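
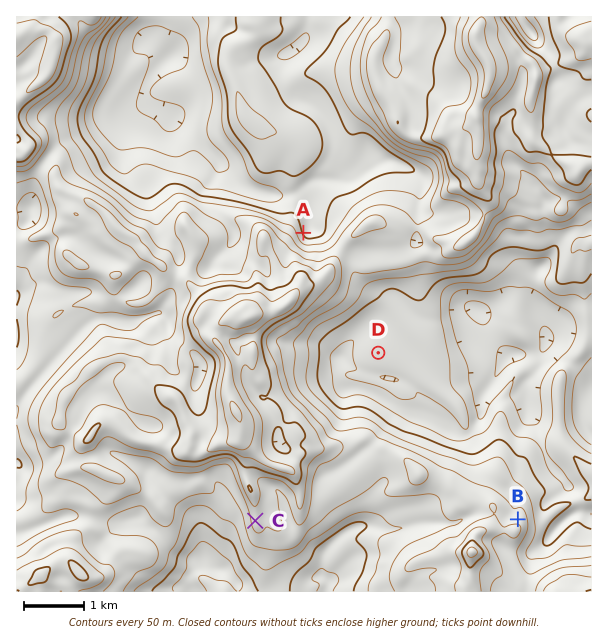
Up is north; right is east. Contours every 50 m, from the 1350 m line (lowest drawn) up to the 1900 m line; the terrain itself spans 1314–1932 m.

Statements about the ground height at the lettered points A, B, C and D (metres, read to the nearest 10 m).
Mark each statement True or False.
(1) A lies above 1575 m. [False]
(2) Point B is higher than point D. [True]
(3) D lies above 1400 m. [True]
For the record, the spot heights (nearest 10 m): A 1490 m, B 1630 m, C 1670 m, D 1470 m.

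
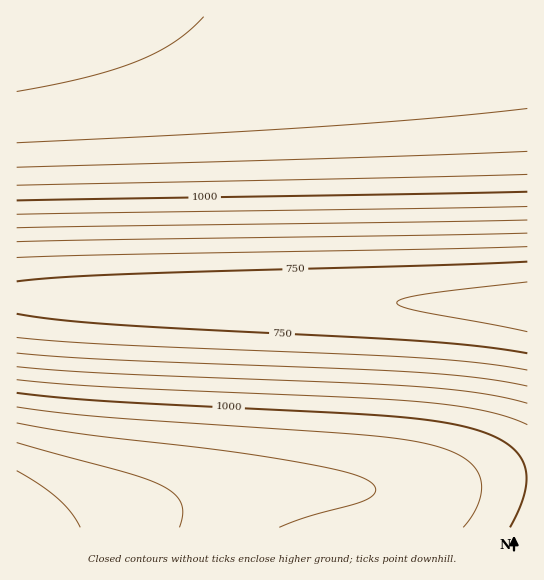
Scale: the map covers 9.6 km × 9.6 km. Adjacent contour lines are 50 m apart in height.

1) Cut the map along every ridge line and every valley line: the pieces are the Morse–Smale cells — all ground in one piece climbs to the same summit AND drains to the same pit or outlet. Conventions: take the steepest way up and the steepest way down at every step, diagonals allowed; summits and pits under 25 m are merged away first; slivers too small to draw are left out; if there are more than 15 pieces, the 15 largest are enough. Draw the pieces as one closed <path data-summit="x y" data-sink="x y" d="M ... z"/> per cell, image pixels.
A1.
<path data-summit="17 17" data-sink="527 306" d="M527 16l-510 0-1 281 86 3 328 3 97 4z"/><path data-summit="17 527" data-sink="527 306" d="M33 297l-17 1 1 230 511-1-1-220-97-4-328-3z"/>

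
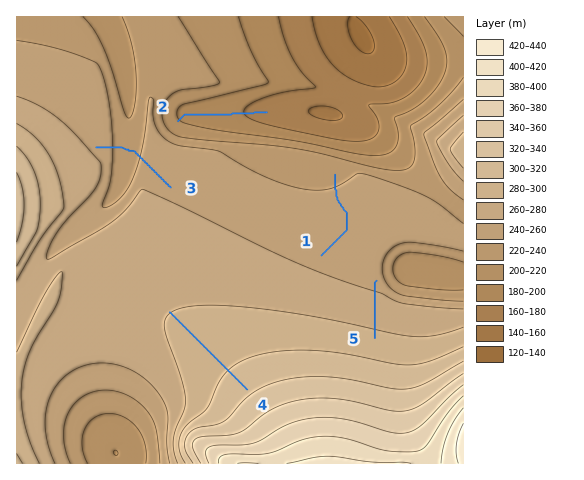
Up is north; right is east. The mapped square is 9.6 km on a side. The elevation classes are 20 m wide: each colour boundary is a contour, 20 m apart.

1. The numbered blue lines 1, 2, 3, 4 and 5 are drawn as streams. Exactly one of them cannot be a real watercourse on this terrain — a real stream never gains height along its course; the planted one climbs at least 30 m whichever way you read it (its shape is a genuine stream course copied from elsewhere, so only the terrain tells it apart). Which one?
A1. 3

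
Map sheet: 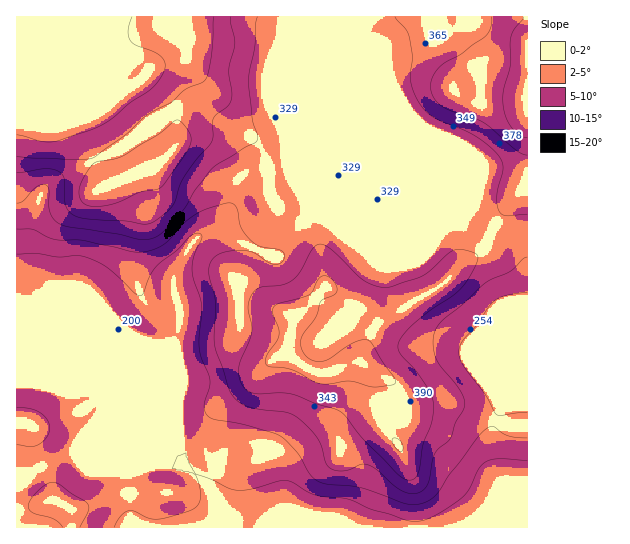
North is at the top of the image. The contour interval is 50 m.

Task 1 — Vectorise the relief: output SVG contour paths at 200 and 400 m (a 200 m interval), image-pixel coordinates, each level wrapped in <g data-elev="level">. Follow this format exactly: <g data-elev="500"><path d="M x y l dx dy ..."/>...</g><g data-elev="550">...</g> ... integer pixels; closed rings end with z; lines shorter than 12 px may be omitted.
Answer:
<g data-elev="200"><path d="M114 527l7-11 8-5 6 0 14 7 9 1 29-7 10-6 3-5 1-7-2-11-4-9-6-2-17-3 5-12 9-4 0 4 3 6 6 11 16 5 20 10 16 1 31-9 9 0 27 14 35 4 22 10 43 12 9-1 8-3 30-18 8-10 10-21 7-6 13-3 28 1"/></g><g data-elev="400"><path d="M400 451l3-1-1-7-4-4-4-1-2 1 1 4z"/><path d="M368 386l7 1 15-2 4-1 2-2-2-5-25-37-7 0-8 2-24 16-8 3-7 0-5-2-5-4-3-6-1-7 1-5 14-20 4-15 3-3 11-4 3-3-1-6-5-7-5-3-4 0-4 4-8 14-31 9-5 4-1 6 5 14 1 7-2 7-11 16-1 5 2 4 24 4 28 13 10 1 21-3z"/><path d="M17 173l29-4 8 1 7 3 3 6 0 19 2 8 4 7 8 4 13 2 36 2 18 3 6-1 7-4 15-13 10-28 12-17 17-19 1-7-1-13 2-5 13-10 4-6 1-8-3-23 6-28-5-25"/><path d="M491 17l0 10-5 9-25 18-17 9-7 7-6 11 0 10 4 8 7 7 41 16 32 28 7 4 5 1"/></g>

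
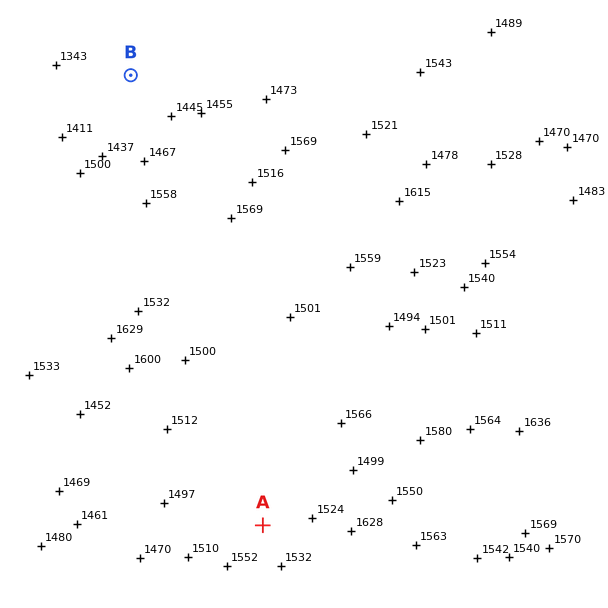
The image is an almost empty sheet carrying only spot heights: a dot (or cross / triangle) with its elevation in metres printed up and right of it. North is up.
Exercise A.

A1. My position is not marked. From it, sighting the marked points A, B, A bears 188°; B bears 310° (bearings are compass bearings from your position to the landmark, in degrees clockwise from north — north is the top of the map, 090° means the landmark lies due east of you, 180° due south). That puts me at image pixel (305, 222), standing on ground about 1550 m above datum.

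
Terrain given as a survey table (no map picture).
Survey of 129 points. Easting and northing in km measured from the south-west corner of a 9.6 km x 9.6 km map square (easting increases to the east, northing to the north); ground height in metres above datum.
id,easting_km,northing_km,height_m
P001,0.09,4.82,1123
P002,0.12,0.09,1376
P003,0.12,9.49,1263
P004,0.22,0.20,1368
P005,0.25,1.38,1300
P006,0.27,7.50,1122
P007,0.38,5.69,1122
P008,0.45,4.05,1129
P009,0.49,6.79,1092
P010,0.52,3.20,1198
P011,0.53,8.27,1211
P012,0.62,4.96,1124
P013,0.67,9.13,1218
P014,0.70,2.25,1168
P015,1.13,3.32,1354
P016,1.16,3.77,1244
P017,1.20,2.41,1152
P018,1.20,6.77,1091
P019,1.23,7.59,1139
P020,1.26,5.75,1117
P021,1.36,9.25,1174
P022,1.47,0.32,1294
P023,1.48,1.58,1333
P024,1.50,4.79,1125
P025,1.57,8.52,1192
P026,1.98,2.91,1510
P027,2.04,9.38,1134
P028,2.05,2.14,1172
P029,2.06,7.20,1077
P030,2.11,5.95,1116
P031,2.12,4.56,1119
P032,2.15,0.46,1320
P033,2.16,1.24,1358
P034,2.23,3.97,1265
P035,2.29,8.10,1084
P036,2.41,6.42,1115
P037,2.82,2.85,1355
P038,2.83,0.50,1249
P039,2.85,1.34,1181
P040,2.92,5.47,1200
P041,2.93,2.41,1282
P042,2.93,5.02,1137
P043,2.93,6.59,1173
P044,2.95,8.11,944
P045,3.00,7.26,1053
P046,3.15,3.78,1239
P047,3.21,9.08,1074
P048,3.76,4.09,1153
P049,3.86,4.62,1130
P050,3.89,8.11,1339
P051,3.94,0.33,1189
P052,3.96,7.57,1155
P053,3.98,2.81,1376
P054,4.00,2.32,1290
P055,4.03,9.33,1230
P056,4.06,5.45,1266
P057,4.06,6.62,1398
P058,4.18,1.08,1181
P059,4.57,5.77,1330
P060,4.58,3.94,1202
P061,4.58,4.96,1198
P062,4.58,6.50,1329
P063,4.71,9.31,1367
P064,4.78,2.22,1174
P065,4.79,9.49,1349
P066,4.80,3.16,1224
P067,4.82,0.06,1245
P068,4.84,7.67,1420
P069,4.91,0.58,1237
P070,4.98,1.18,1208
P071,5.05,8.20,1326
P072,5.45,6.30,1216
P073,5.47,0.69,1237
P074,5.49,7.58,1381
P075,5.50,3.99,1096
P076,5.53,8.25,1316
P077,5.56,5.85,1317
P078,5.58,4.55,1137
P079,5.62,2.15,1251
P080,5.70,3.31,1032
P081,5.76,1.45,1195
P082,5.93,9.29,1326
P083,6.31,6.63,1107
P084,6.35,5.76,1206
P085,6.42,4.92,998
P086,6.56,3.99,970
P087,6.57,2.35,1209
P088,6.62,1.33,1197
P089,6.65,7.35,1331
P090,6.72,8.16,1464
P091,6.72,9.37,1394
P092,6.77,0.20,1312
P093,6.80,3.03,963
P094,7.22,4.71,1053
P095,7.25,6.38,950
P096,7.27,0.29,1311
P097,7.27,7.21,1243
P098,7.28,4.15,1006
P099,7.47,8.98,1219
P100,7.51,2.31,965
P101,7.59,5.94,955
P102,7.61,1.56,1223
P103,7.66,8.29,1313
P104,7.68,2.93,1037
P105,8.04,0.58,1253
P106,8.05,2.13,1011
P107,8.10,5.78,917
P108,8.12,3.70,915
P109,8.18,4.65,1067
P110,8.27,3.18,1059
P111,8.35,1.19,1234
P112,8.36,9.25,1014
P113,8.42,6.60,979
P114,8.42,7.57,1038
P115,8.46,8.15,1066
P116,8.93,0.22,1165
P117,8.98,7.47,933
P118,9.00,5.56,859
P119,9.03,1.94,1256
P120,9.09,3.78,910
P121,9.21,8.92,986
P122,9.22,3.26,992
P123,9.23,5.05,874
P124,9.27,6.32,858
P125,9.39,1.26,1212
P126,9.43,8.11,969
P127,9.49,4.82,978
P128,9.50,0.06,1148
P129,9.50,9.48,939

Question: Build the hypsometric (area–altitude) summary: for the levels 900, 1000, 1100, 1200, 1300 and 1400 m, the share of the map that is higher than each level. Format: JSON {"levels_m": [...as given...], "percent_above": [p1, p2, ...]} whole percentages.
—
{"levels_m": [900, 1000, 1100, 1200, 1300, 1400], "percent_above": [97, 87, 73, 44, 21, 5]}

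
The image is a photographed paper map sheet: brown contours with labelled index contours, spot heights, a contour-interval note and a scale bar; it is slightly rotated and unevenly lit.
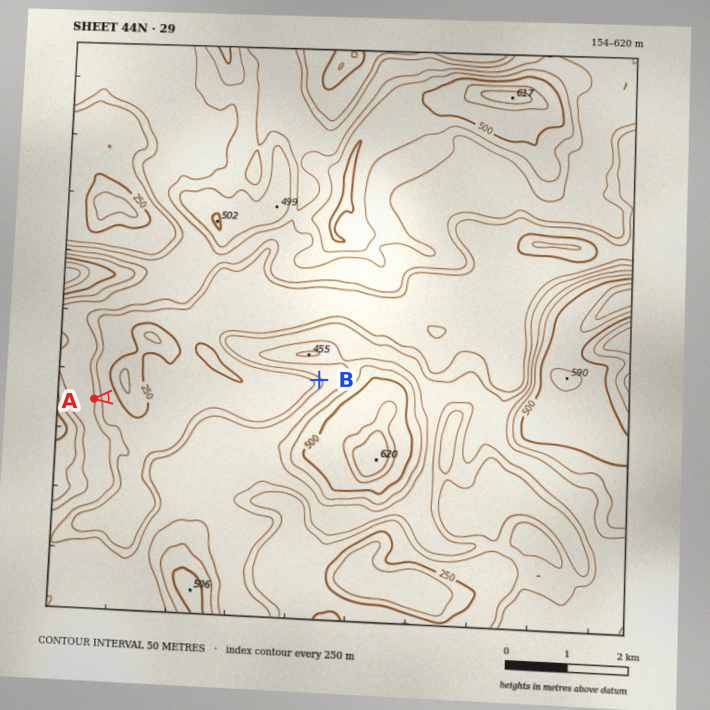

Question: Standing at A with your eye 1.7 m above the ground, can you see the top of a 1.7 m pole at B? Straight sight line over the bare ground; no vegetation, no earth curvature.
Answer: yes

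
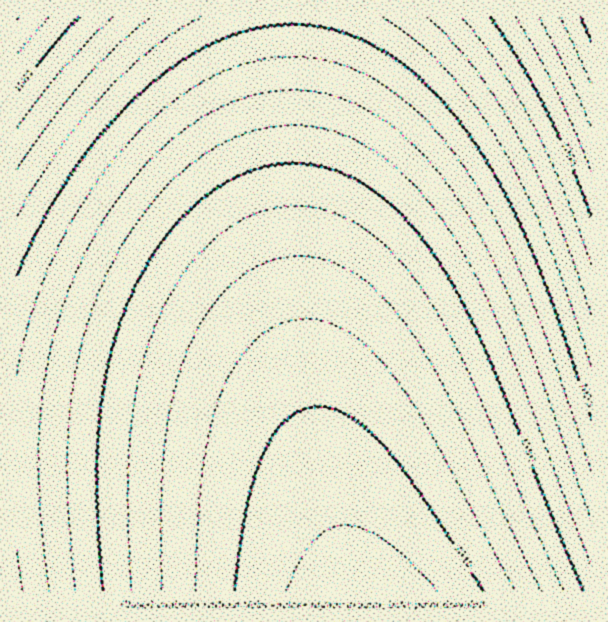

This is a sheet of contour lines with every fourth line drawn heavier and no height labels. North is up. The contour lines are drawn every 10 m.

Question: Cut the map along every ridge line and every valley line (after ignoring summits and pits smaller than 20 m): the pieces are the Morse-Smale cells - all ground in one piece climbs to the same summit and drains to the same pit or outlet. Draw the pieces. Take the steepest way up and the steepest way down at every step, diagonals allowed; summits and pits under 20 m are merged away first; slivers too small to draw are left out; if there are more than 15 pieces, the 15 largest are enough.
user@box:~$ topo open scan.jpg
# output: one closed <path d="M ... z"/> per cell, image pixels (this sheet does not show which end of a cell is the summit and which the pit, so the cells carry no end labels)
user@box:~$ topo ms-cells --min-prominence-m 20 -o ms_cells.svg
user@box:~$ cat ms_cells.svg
<path d="M591 16l-299 1 2 223 7 102 19 117 30 126 4 7 238-1z"/><path d="M291 16l-275 1 0 439 110 2 60 5 47 7 39 12 24 14 23 23 18 33 12 36 4 4-33-133-19-117-7-102z"/><path d="M83 457l-67 1 1 134 333-1-13-39-12-24-12-16-26-22-36-15-42-9-57-6z"/>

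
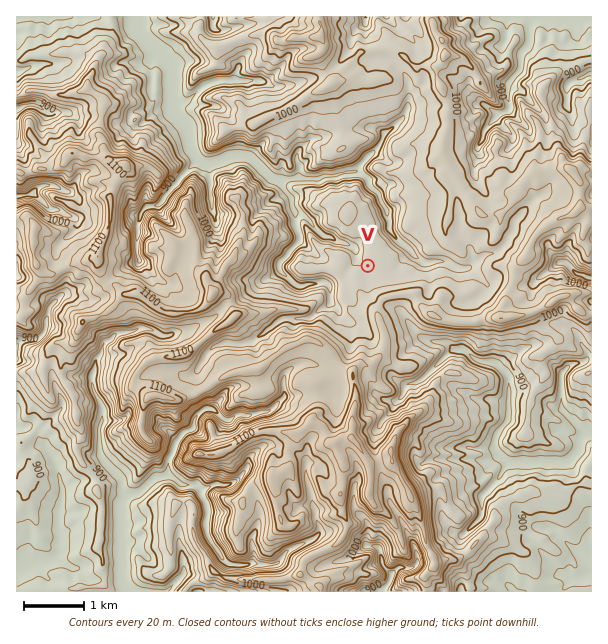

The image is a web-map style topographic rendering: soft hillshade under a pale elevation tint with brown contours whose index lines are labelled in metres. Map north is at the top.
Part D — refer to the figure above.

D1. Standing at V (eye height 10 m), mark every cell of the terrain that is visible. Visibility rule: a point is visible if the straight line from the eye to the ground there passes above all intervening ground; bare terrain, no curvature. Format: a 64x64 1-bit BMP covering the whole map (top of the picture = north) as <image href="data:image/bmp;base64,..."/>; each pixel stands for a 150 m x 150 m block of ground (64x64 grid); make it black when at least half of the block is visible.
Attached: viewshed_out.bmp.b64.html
<image width="64" height="64" href="data:image/bmp;base64,Qk0+AgAAAAAAAD4AAAAoAAAAQAAAAEAAAAABAAEAAAAAAAACAAATCwAAEwsAAAIAAAAAAAAA////AAAAAAAAAAAAAAAAAAAAAAAAAAAAAAAAAAAAAAAAAAAAAAAAAAAAAAAAAAAAAAAAAAAAAAAAAAAAAAAAAAAAAAAAAAAAAAAAAAAAAAAAAAAAAAAAAAAAAAAAAAAAAAAAAAAAAAAAAAAAAAAAAAAAAAAAAAAAAAAAAAEAAAAAAAAAAAAAAAAAAAACQAAAAAAAAAAAAAAAAAAAAAAAAAAAAAAAAAAAAAAAAAAAAAAAAEAABAAAAAABAAAAAAAAAAAAAAAAAAAAAAAABAAAAAAAAAAPAAAAAAAQwB8AAAAAAAAAPgAAAAAAAAf8AAAAAAAAA/AAAAAAAADA4AAOAAAAAP+BgAQAAAAC/8OABBAAAAP8C/gGAAAAB+AP+wYAAAAB4A/zHgAAAAHwD4BfAAAAAPAPg8eAAAAAOAMHiYAAAAAYHw8AwAAAABg+HwRgAAAAHA4fFDAAAABkAB8ABAAAAPQAHyACAAAAaAAfwAIACABAAB+AAgAMAGAAP4AEAA4AAAAPAAAAAAAAAD4AAAAAA4AAPgAAAAAD4AAAAAAAAAH4AAAAAAAAABgAgQAAAAAABgfCAAAAOAAB/+MAAAAsAAB//wAAAAAAAB/+AAAAwAAAAB4AAABAAAEAFgAAAEAAAMABAAAAAAAEIAAAAAAAAAJAAgAAAAAAAAACAAAAAAAAAAAAAA=="/>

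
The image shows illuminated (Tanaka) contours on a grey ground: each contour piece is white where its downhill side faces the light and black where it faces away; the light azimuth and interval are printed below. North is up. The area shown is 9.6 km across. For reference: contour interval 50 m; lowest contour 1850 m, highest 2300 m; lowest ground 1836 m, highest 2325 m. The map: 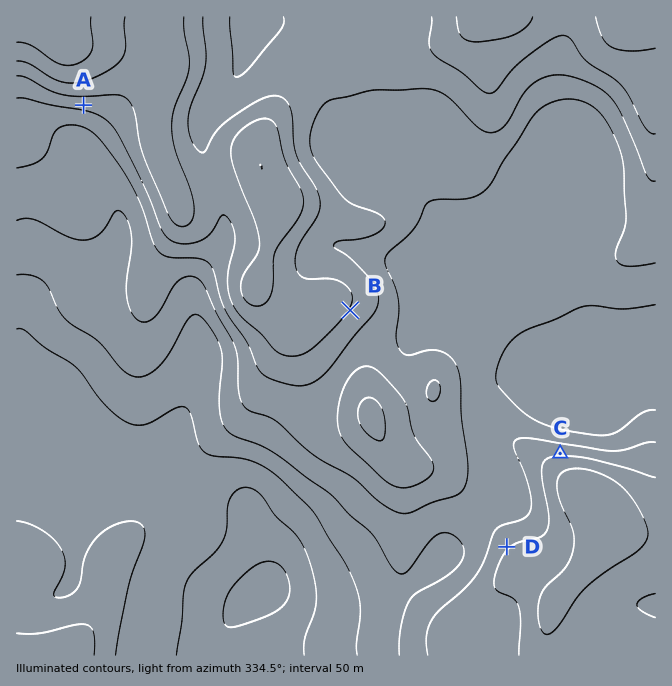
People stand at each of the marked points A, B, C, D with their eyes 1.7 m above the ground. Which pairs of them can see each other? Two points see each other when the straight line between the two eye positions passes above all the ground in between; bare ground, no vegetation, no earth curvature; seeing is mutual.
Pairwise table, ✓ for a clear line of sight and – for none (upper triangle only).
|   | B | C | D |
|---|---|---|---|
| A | – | – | – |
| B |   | ✓ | ✓ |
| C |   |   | – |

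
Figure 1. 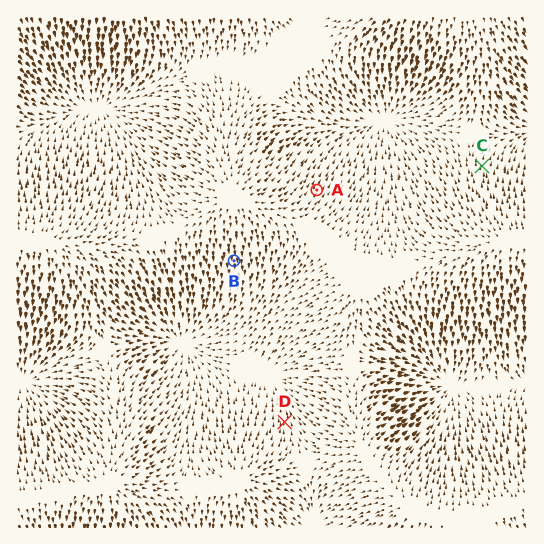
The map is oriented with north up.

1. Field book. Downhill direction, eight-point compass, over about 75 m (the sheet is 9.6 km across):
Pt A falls NE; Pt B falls S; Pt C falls N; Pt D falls N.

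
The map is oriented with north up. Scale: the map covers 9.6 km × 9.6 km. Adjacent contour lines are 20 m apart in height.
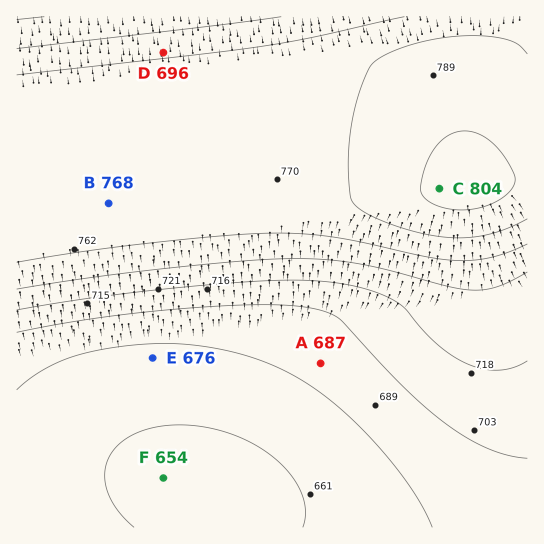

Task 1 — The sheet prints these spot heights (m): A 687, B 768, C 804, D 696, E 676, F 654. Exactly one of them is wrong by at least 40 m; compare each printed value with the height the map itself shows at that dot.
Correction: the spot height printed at D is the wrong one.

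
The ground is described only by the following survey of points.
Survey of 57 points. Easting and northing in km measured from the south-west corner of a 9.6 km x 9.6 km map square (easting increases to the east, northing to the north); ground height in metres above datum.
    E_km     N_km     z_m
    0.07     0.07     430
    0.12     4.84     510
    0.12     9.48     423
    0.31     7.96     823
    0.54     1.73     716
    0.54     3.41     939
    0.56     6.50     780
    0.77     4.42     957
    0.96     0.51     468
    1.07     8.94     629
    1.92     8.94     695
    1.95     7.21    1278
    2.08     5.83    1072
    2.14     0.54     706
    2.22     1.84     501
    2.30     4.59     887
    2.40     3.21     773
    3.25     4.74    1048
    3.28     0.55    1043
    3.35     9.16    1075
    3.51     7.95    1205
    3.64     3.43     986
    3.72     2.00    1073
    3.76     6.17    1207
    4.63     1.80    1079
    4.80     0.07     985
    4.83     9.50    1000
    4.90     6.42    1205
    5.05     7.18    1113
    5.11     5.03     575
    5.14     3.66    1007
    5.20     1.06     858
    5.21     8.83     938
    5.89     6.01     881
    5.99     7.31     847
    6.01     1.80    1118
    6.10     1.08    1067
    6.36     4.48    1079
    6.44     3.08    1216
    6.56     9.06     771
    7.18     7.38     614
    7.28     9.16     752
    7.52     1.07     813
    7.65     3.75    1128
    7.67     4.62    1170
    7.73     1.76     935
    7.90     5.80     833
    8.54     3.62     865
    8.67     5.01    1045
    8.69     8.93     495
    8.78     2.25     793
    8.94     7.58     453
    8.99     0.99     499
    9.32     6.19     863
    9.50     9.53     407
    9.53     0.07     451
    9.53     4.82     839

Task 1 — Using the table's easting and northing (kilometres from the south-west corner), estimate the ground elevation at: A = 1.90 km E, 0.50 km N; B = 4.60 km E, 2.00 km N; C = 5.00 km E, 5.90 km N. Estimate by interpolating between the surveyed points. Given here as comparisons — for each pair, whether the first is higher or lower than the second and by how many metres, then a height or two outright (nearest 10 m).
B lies higher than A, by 440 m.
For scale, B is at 1120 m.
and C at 1040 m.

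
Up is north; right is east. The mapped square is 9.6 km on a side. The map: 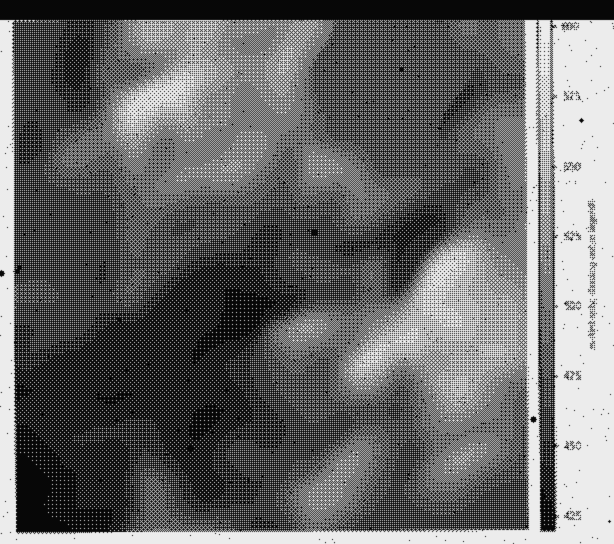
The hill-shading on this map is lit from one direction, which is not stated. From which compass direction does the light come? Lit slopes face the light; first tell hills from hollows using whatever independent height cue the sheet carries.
SE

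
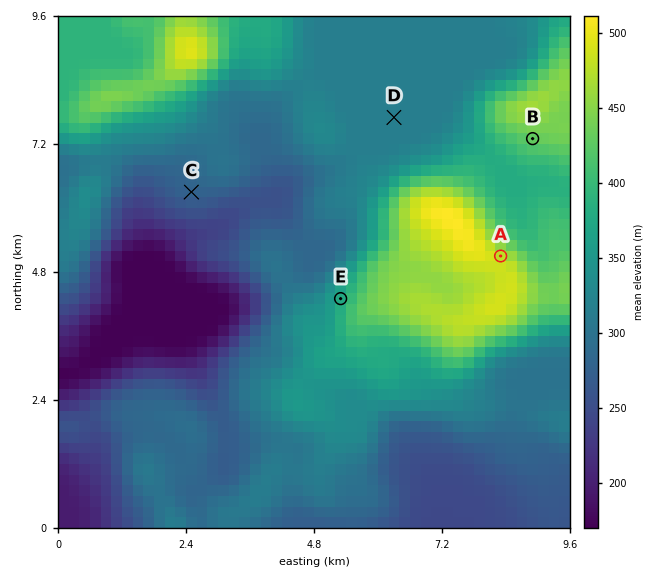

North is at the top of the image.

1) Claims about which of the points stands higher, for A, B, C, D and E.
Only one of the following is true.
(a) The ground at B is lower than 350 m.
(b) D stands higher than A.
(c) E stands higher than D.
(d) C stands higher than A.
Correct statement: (c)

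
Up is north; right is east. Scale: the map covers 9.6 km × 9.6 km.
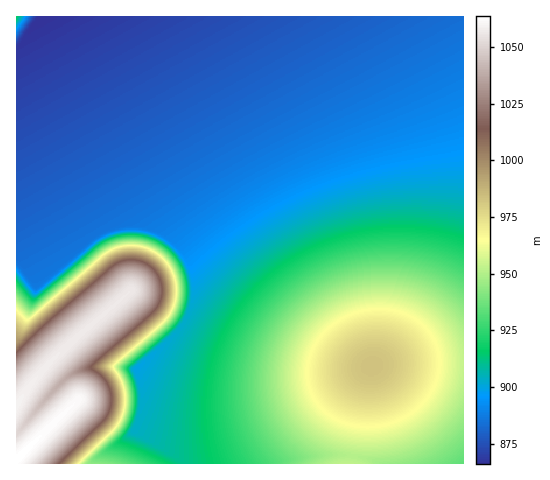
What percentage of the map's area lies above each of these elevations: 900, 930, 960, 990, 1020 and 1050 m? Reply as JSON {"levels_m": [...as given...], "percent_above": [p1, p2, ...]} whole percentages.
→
{"levels_m": [900, 930, 960, 990, 1020, 1050], "percent_above": [52, 34, 20, 10, 8, 4]}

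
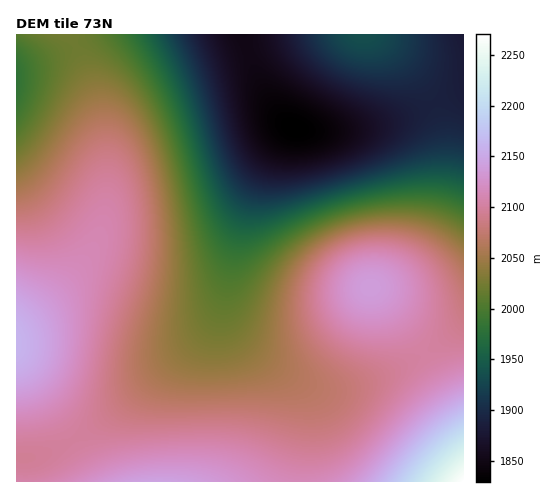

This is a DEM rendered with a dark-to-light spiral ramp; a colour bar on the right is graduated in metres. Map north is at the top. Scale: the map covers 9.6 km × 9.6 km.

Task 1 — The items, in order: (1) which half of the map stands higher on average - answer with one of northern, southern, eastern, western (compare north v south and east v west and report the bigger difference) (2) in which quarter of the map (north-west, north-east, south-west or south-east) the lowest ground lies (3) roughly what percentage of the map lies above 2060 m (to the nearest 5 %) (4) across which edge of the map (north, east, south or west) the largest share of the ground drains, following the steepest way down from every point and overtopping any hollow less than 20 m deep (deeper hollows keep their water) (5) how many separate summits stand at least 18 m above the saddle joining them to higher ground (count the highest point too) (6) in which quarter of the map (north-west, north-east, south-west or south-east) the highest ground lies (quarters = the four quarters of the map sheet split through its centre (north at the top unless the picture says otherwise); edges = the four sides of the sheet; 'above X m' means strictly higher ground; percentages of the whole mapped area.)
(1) On average the southern half of the map is the higher ground.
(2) Look to the north-east quarter for the lowest ground.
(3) Ground above 2060 m makes up about 50 % of the sheet.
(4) Drainage is mainly to the north: more ground falls towards that edge than towards any other.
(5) Counting only tops that stand 18 m proud, the map has 5 summits.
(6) The highest ground is in the south-east quarter.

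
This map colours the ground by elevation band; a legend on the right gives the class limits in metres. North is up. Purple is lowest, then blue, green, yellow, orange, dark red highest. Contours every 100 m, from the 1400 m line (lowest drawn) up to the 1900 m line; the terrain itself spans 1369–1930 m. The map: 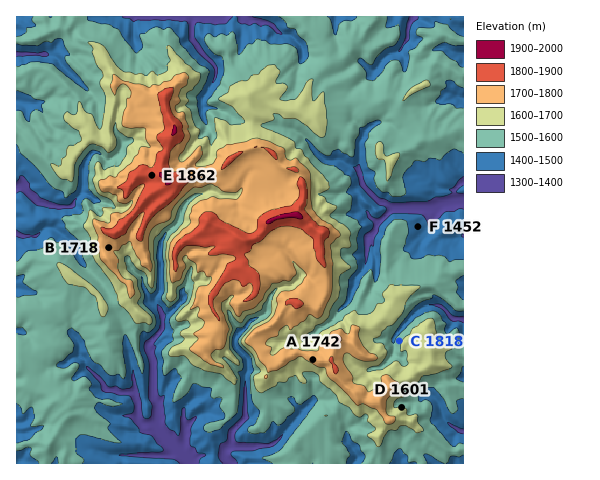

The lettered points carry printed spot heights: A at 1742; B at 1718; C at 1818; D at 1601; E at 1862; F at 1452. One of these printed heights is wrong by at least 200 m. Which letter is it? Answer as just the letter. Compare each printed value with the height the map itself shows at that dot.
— C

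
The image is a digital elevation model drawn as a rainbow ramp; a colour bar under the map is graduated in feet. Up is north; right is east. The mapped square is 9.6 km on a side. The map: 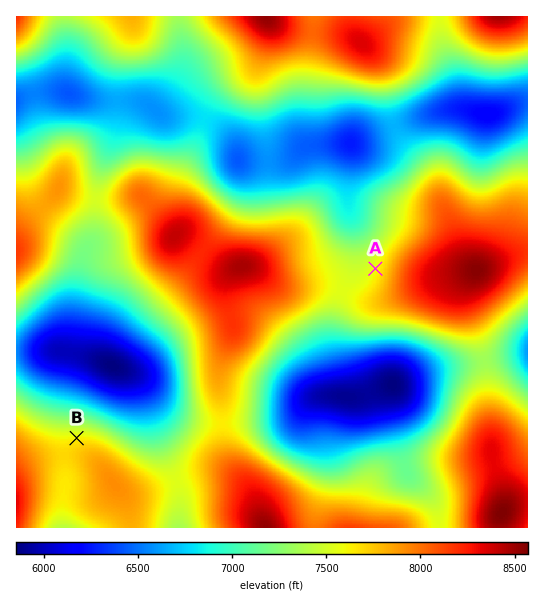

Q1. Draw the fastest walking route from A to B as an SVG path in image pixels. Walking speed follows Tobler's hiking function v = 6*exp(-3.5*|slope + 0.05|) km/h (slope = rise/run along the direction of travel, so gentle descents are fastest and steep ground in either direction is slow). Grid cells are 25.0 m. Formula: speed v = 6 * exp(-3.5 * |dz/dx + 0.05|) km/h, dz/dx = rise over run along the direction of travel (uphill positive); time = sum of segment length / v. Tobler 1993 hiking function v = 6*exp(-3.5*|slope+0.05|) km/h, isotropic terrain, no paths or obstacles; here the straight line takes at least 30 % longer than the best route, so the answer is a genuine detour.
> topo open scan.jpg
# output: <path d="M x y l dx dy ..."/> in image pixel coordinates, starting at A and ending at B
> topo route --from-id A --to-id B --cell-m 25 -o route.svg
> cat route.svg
<path d="M375 269l-16 16-8 4-9 9-51 25-44 44-22 46-47 46-8 4-23 0-50-25-20 0"/>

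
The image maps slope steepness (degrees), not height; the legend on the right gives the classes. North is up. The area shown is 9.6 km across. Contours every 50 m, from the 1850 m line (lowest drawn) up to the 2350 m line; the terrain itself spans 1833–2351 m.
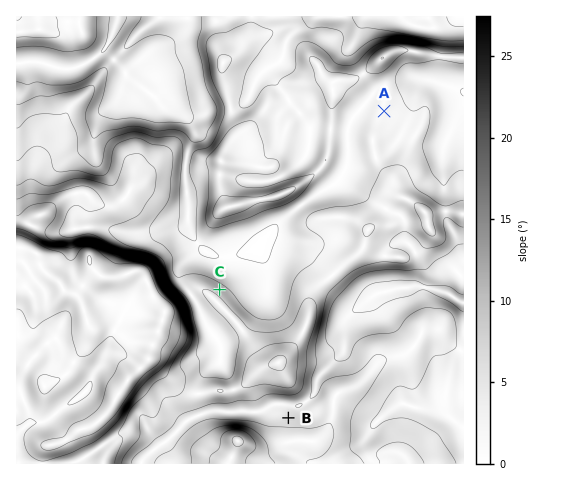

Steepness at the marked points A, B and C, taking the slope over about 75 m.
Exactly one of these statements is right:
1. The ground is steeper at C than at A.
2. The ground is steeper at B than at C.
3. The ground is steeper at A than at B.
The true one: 1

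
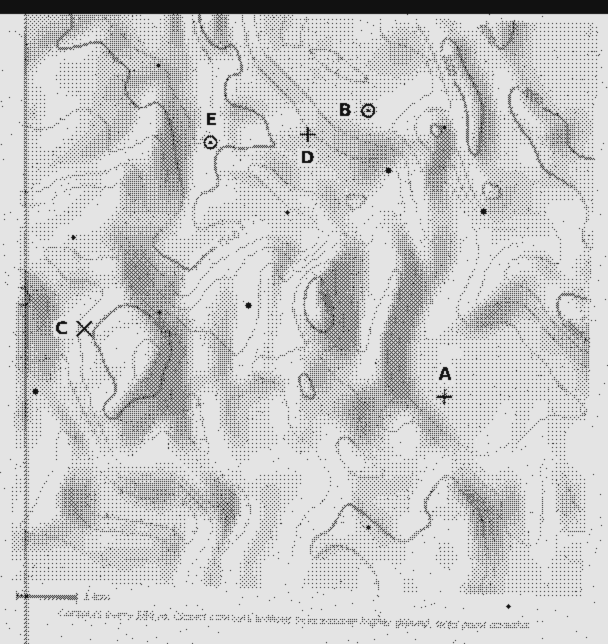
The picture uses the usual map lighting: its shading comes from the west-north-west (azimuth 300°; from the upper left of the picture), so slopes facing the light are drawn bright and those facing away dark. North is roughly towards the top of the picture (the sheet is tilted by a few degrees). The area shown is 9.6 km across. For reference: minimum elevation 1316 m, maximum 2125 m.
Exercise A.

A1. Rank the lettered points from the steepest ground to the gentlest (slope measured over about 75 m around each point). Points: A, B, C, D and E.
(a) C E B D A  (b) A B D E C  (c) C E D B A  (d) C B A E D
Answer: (c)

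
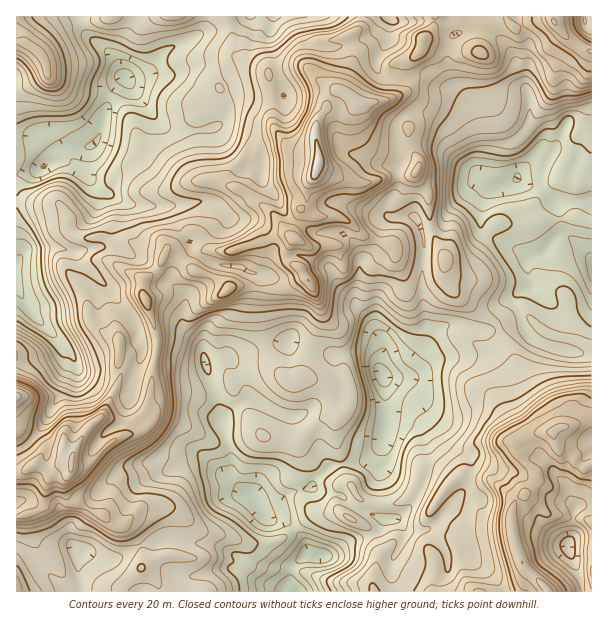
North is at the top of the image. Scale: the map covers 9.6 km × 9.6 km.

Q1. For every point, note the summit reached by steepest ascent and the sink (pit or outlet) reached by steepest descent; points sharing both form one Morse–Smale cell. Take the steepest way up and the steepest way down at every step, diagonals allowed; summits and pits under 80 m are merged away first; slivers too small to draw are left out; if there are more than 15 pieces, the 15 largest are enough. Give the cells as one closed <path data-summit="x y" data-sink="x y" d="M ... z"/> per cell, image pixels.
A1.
<path data-summit="318 162" data-sink="17 275" d="M434 16l-353 0-1 5 5 12 29 24 10 21-9 11-7 15-8 31-4 8-6 3-31 0-11-12-32 3 0 226 4 1 33-12 5-5-1-9 13 13 8 17 5 4 51 1 4-5 4-12 0-11-4-7 0-8-6-13-20-26-28-27-10-12 25-5 5-5 4-8 0-9-8-13 0-20-7-10 9 10 24 12 45 4 9 20 8 11 10 17 15 8 27 2 18 8 2 2 0 13 22 0 23-11-3-8-13-9-1-12 4-9 3-1-3-3 0-5 9-22 6-8 0-13 9-15 3-11-3-18 0-21 16-28 7-5 23 14 27-4 4-3 4-10 3-21 4-5 9-3 8-8 1-11 11-10z"/><path data-summit="318 162" data-sink="320 557" d="M306 278l-4 0-20 11-22 0-2 5 0 48-18 13-18 1-17 7 11 27 4 20 0 10 9 26 3 33-25-17-12 0-16 6-8 0-9-6-9 0-21 4-13 6-23 23-12 23-12 12 0 13 3 5 7 3-3 4 0 26 2 11 206 0 3-13 0-10 12-11 4-4 26 0 19-13 21-6 8-8 5-8-9-4 0-11-14-4-18-21-2-20-6-18 0-18 4-10-8-12-1-8-8-9-6-4-19-2 6-7 6-29 10-21 0-15-10-24z"/><path data-summit="318 162" data-sink="591 266" d="M425 38l-3 1-1 11-8 8-11 5-8 33-5 4-7 1 10 15 17 12 0 18 9 15 0 7-3 6 13 21 2 29 3 10 12 23 0 18 3 7 11 16 32 21 7 7 14-4 9 0 7 13 14 9 25 8 24 0 1-181-13-7-10-8-15-5-14 15-13 2-9 6-2 6-7 4-14 4-13-4-6-7 0-4 5-8 1-13-4-39-15-20-9-7-4-9 0-32z"/><path data-summit="318 162" data-sink="383 375" d="M353 224l-3 10-12 12-11-2-18 3-12-7-4 0-5 9 0 9 3 6 11 6 18 36 0 15-10 21-6 29-6 7 19 2 6 4 8 9 1 8 8 12-4 10 0 18 6 18 2 20 18 21 15 5 2-34 6-10-3-14 3-16-1-54 11 1 10-4 19-23 8-15 11-10 21-1 18 6 9 0 8-4-8-8-14-7-21-18-11-19-1-17-43-5-9-9-29-9z"/><path data-summit="548 591" data-sink="383 375" d="M464 325l-17 0-7 3-8 8-8 15-19 23-10 4-11-1 1 54-3 16 3 14-5 6-2 13 0 25 20-1 10-6 10-16 3-12 4-2 10 1 17 12 7-5 8 0 6 4 18 0 25 19 12-7 8-12 0-6-13-13-6-18 19-10 16 0 2-2-14-26-14-16-10-27-14-21-3-12-17 2z"/><path data-summit="548 591" data-sink="320 557" d="M431 468l-10 2-3 12-10 16-10 6-22 2 0 9 9 4-13 16-21 6-19 13-26 0-10 8-6 7-2 22 258 1 1-2-25-27-8-23-3-27 6-13-26-20-18 0-6-4-8 0-7 5-11-9z"/><path data-summit="554 21" data-sink="591 266" d="M551 18l-20 2-13 8-3 0-9-8-8 4-12 0-5 12-2 16-29-7 0 32 4 9 22 24 4 9 2 33-1 13-5 8 0 4 6 7 9 4 21-6 10-12 8-4 10 0 14-15 15 5 15 12 8 2 0-117-25-15z"/><path data-summit="318 162" data-sink="320 557" d="M339 90l-7 5-16 28 0 21 3 18-3 11-8 10-1 18-6 8-9 27 17 11 18-3 11 2 12-12 3-10 10 11 29 9 9 9 43 5-12-28-5-39-12-17 3-6 0-7-9-15 0-18-13-8-13-18-21 2z"/><path data-summit="71 465" data-sink="320 557" d="M159 360l-5 0-6 47-3 6-12 12-5 9-6 1 2-9-4-4-16-6-5 2-11 10-12 18-4 10 0 8-13 4-6 6-17-10-4 2-12-16-4 2 0 49 11-1 9 7 7 21 7 12 22 6 0-16 12-12 12-23 23-23 9-4 25-6 9 0 9 6 8 0 16-6 12 0 15 12 8 3-1-31-9-26-2-18-12-37-2-3-18 2z"/><path data-summit="38 51" data-sink="17 275" d="M80 16l-64 1 1 119 31-2 11 12 31 0 8-8 10-34 16-27-10-20-29-24z"/><path data-summit="548 591" data-sink="569 546" d="M549 432l-18 2-14 9 6 18 13 13 0 6-6 9-14 12-4 6-1 15 3 18 8 23 26 29 43 0 1-127-8 3-15-16-9-2-7-16z"/><path data-summit="17 396" data-sink="17 275" d="M98 187l-1 2 3 3 0 20 8 13-2 14-7 8-25 5 10 12 28 27 20 26 6 13 0 8 4 7 0 9 2 2 12 3 1-23-9-31-4-8-2-10 2-8 14-10 6-11 12 2 22 12 14 4 12 7 4 6 6-3 25 2 1-12-2-2-18-8-27-2-15-8-10-17-8-11-9-20-45-4-24-12z"/><path data-summit="17 396" data-sink="320 557" d="M168 258l-4 0-6 11-14 10-2 8 2 10 4 8 9 31-1 23 5 2 34 3 12-2 15-6 14 0 15-7 7-7 1-6 0-46-10-4-15 0-6 3-13-12-17-5z"/><path data-summit="71 465" data-sink="17 275" d="M143 355l-9 18-51-1-11-12-4 6-6 24-10 17-4 12-14 19-14 11 6 12 6 5 4-2 14 10 3 0 12-10 6 0 1-8 4-10 12-18 14-12 18 6 4 4-2 9 6-1 5-9 12-12 5-14 4-40z"/><path data-summit="548 591" data-sink="591 266" d="M521 322l-9 0-12 4 0 10 16 26 10 27 14 16 13 24 38-9 1-67-25-1-25-8-14-9z"/>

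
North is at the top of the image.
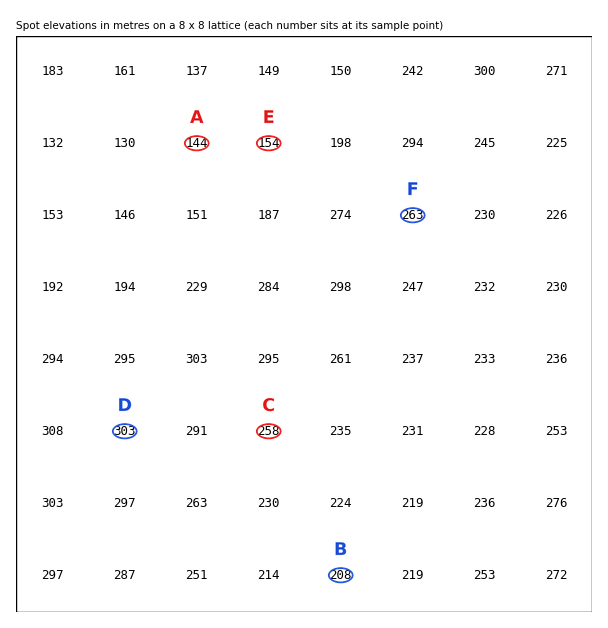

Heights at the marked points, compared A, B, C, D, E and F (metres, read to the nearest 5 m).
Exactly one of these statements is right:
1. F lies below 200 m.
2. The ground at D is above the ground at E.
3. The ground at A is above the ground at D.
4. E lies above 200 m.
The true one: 2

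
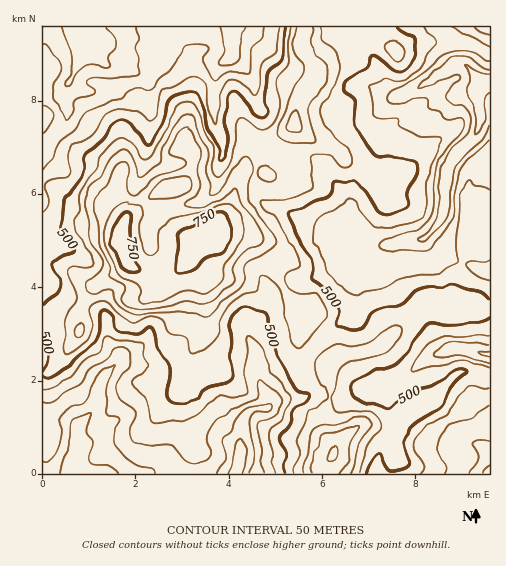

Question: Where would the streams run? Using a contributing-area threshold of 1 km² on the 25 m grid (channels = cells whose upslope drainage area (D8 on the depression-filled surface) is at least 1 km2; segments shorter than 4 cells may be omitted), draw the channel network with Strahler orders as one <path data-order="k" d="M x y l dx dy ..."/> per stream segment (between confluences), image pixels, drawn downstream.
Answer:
<path data-order="1" d="M148 473l-74 0"/><path data-order="2" d="M240 457l-3 12-2 4"/><path data-order="1" d="M240 450l0 7"/><path data-order="2" d="M79 447l0 3-5 14 0 9"/><path data-order="1" d="M460 444l18 0 4 3 5 4 0 4 1 1 0 14 1 3"/><path data-order="1" d="M95 440l-3 2-9 0-4 5"/><path data-order="1" d="M379 389l9-2 12-6 25-22 11-5 3 0 10-4 4 0 1-1 21 1 10 3 4 0 0 1"/><path data-order="2" d="M117 364l-16 16-1 7-1 1-2 15-5 10-13 13 0 21"/><path data-order="1" d="M158 364l-41 0"/><path data-order="1" d="M131 351l-3 1-10 9"/><path data-order="2" d="M249 338l7 14 0 21 1 1 0 5 12 17 0 11-4 2-12 1-10 9 0 3-1 1 0 24-1 1 0 8-1 1"/><path data-order="1" d="M247 335l2 3"/><path data-order="1" d="M106 318l0 13 1 1 0 6 2 5 9 10 0 8"/><path data-order="1" d="M353 314l1-3 0-31 33-34"/><path data-order="1" d="M264 281l6 12 0 14-21 21 0 10"/><path data-order="1" d="M361 269l2-1 23-22 1 0"/><path data-order="1" d="M61 248l-18 0"/><path data-order="3" d="M389 245l7-1 1-2 25-2 6-5"/><path data-order="3" d="M428 235l11-12 5-10 0-7 1-1 0-22 1-1 0-6 1-1 0-4 3-7 6-9 18-18 4-5 2-7 0-17-2-4 0-13"/><path data-order="2" d="M358 230l8 8 9 6 4 1 10 0"/><path data-order="1" d="M150 224l2-6 6-6 8-1 18-6 4 0 2-1 7-1 10-6 9-9 2-4 0-15 4-13 0-19-6-9-1-7-1-1 0-19-1-1 1-21 1-1 0-7 1-2 9-9 7-4"/><path data-order="1" d="M275 209l9 1 20 10 2 0 19 10 19 0 1-2 10 0 3 2"/><path data-order="1" d="M325 171l0 3 22 22 1 2 0 21 10 11"/><path data-order="1" d="M148 140l1-19 1-1 0-11 1-1 0-13-1-1 0-4-4-7-16-16-3-1-14 0-7-2-10-9 0-7-4-5"/><path data-order="1" d="M68 112l-1-6-2-2-1-4 0-10 15-26 1-7 1-1 1-21"/><path data-order="1" d="M257 107l-1-1 0-8-1-1 0-10-1-1 0-3-6-11-16-16"/><path data-order="1" d="M440 100l2-1 8-1 9-6 16 0 3-1"/><path data-order="2" d="M398 95l6-1 24-11 9-7 9-5 4-4 8-3 5 0 5 3 10 11 1 3 10 0"/><path data-order="3" d="M478 91l2 0 4-4 4-2 1-4"/><path data-order="1" d="M368 86l13 8 5 0 1 1 11 0"/><path data-order="2" d="M232 56l0-29 1 0"/><path data-order="2" d="M92 43l-7-4-3-4"/><path data-order="2" d="M82 35l-4-8"/><path data-order="1" d="M236 30l-3-3"/>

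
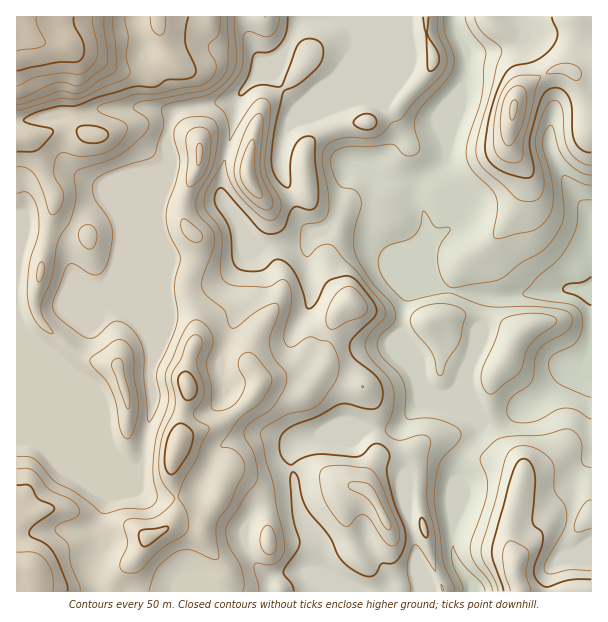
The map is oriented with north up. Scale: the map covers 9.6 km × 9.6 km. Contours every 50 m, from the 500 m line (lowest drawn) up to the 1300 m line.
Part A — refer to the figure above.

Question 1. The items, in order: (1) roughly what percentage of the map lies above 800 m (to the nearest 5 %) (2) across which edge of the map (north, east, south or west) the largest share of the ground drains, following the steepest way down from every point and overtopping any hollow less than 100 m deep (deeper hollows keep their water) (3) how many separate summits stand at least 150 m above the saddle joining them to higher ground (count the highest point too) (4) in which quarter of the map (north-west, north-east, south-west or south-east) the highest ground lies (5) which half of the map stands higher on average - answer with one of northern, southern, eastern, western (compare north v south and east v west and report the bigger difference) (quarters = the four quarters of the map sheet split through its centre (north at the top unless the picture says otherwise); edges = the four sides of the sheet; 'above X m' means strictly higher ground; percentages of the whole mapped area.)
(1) About 45 % of the map lies above 800 m.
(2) The largest share of the runoff leaves by the eastern edge.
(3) Counting only tops that stand 150 m proud, the map has 4 summits.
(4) The highest point lies in the north-west quarter of the map.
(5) On average the western half of the map is the higher ground.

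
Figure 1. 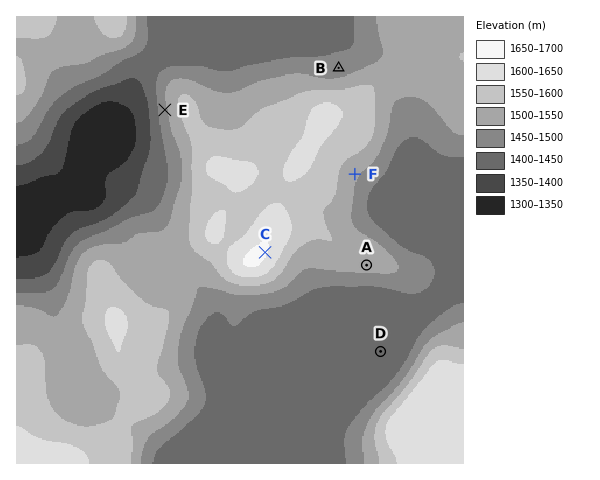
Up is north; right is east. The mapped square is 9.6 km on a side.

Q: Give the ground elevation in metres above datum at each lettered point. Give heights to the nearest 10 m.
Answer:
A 1520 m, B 1470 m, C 1650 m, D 1430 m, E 1490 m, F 1510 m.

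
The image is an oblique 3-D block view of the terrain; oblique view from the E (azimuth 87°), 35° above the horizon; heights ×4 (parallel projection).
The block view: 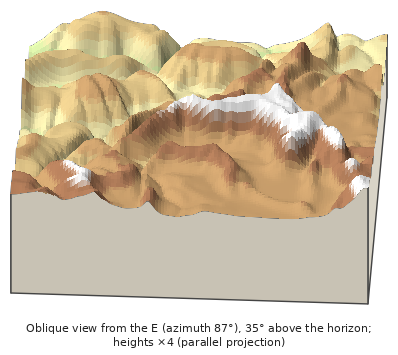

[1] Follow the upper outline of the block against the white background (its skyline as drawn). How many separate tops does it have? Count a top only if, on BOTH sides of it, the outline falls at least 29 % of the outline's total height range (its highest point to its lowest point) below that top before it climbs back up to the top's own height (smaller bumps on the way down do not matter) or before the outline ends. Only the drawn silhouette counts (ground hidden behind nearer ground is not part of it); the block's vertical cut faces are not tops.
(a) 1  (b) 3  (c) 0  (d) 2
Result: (c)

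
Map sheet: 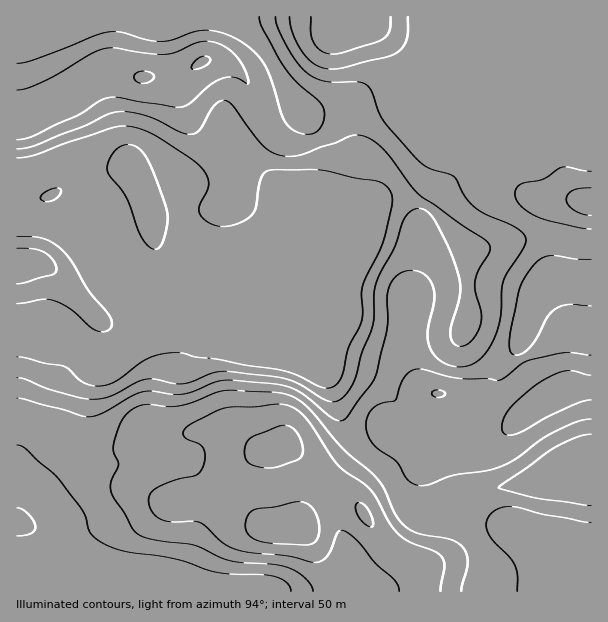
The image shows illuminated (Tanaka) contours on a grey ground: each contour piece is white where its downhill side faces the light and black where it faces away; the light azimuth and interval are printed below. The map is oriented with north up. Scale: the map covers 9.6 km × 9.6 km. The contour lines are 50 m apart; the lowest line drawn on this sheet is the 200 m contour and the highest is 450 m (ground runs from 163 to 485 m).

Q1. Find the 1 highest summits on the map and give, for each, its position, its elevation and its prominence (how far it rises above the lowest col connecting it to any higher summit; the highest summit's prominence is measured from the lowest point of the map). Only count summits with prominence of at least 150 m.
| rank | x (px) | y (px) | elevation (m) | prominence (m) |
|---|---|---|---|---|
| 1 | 294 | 527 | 485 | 322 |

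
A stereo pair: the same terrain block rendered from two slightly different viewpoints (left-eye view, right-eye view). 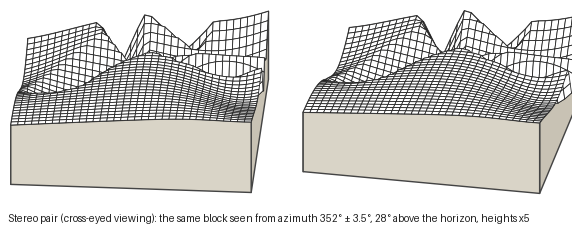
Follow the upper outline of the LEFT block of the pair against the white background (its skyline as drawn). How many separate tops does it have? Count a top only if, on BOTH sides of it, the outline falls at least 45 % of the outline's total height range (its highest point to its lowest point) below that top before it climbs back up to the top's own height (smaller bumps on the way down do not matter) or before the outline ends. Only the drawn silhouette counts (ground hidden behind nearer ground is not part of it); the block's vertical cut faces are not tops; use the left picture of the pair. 0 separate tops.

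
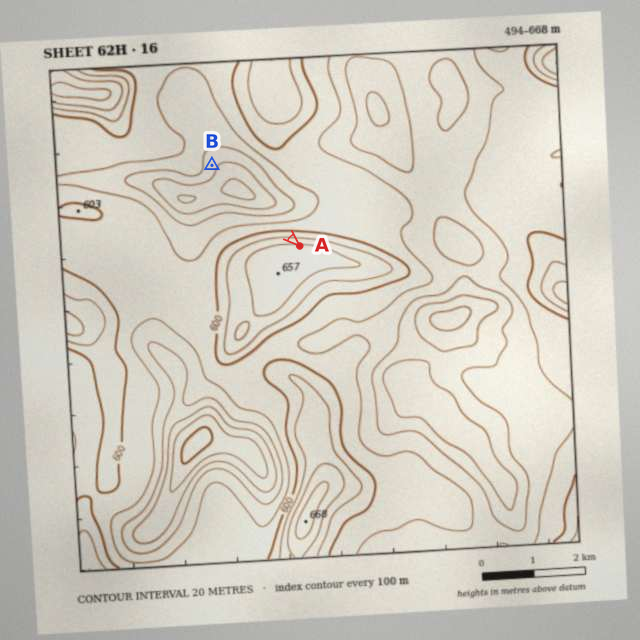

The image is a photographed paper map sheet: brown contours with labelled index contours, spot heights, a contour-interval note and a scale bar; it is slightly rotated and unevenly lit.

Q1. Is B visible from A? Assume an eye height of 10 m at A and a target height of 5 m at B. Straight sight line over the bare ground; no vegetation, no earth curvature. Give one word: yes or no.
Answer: yes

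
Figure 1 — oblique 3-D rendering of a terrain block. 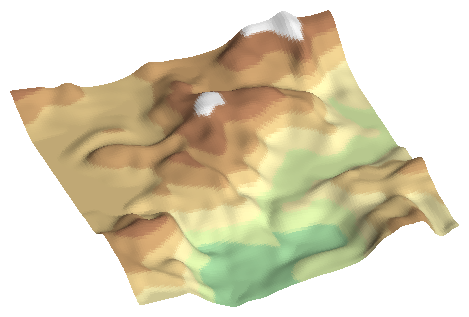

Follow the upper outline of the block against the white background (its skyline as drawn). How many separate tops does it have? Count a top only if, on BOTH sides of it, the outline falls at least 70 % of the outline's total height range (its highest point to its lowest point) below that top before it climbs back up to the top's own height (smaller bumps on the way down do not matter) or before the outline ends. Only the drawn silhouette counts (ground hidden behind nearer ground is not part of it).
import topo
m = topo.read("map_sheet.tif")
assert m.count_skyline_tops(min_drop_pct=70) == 0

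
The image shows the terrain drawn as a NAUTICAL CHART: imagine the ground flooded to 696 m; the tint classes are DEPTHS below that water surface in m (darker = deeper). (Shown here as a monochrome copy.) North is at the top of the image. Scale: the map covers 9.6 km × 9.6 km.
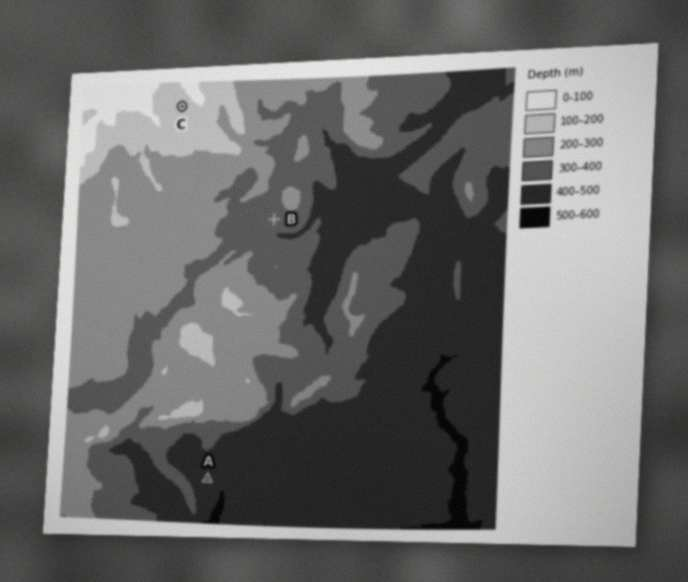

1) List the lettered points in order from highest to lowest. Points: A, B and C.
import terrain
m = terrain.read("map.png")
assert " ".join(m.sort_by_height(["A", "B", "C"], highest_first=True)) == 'C B A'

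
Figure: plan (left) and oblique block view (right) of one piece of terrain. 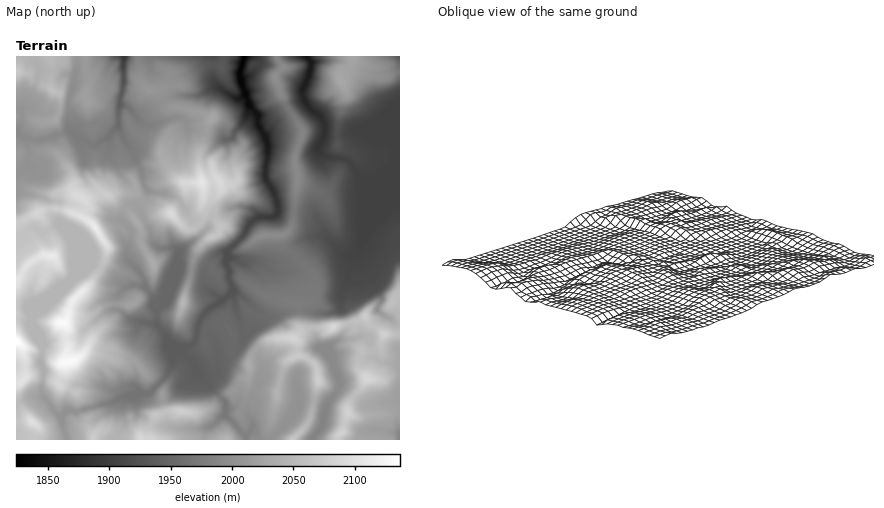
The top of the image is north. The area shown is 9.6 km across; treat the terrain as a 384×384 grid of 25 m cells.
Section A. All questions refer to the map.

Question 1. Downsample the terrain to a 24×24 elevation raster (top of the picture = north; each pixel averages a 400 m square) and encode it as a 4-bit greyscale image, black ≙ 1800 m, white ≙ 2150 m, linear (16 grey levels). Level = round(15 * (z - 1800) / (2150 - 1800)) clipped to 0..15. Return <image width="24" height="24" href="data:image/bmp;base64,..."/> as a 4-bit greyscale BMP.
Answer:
<image width="24" height="24" href="data:image/bmp;base64,Qk2WAQAAAAAAAHYAAAAoAAAAGAAAABgAAAABAAQAAAAAACABAAATCwAAEwsAABAAAAAAAAAAAAAAABEREQAiIiIAMzMzAERERABVVVUAZmZmAHd3dwCIiIgAmZmZAKqqqgC7u7sAzMzMAN3d3QDu7u4A////ALyqu6u7qZmJmpm6mcuZqZm7uoiJmai7qqmqqIeJiIiZqaiqqsrLqYiHZmiZqaqbusvduqmGZmeZqrmbutvN26l2ZmeKq6ibusvNy5d2dmd5vKqqu7vdupd3hmZniZmburu9uZl3p2Z3d3ZXm8u7yoiHh2Z3d3ZVWczLupiXd3Z3d3ZVVs3bu5mYeGZnd3ZVVbu7vJmYiqd4h2VVVbu7y5qqu7pmZ2ZVVay8y6mru7l2V2ZVVZq8y6qavMuVWHZVVZmbqpmavMuUaGZVVZmZiIiaq7qUaFVVVZmYh4iamohzV1RVVZmYiHiJmZdTV2RVVZmYmHiJmZY0ZkVlVZqpmXiZh1QmhViXZaqpmHiJhlQ2hUiph7qpmGiIdlQ1hkeZlw=="/>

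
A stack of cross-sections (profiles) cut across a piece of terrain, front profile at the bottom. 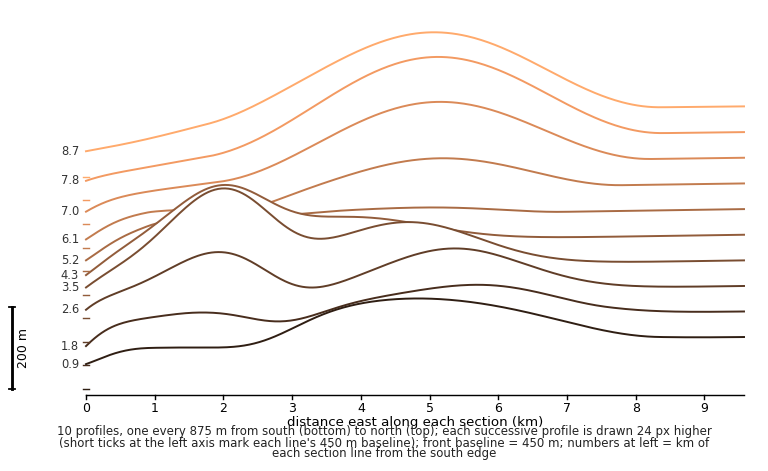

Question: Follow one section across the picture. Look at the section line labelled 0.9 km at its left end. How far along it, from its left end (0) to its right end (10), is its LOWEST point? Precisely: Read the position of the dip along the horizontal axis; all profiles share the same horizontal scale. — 0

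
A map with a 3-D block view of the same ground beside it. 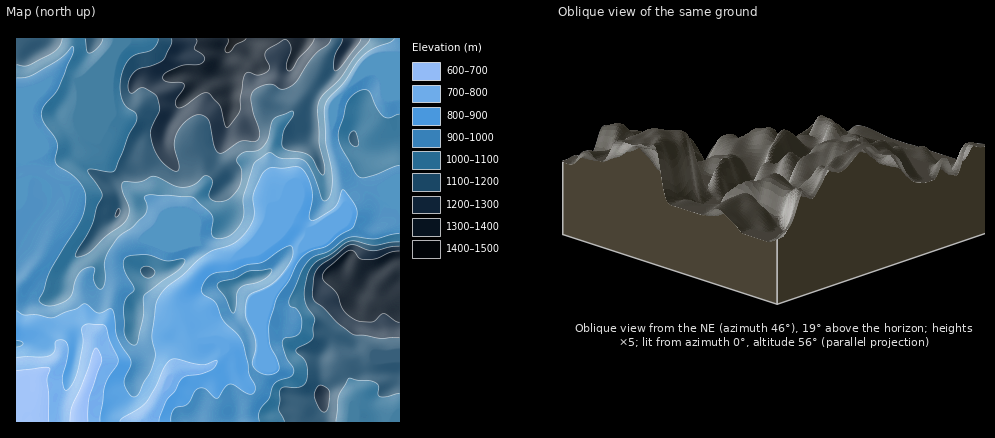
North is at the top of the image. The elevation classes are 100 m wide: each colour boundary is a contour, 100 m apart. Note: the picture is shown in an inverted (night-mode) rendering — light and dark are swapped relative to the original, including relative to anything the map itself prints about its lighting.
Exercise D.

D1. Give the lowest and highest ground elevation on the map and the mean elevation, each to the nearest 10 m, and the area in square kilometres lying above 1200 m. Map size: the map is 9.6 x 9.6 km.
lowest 660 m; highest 1410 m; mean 1020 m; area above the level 12.9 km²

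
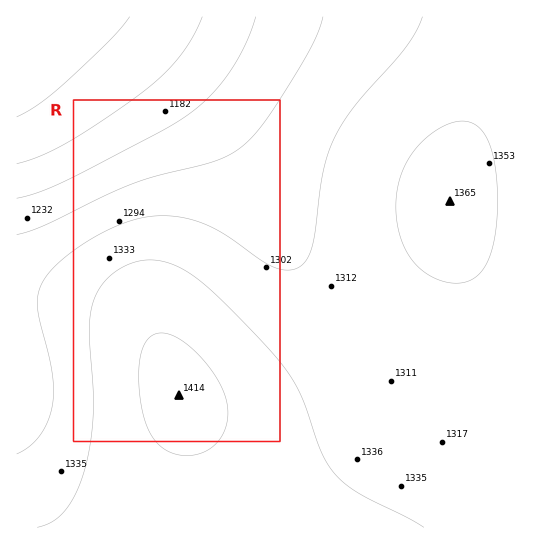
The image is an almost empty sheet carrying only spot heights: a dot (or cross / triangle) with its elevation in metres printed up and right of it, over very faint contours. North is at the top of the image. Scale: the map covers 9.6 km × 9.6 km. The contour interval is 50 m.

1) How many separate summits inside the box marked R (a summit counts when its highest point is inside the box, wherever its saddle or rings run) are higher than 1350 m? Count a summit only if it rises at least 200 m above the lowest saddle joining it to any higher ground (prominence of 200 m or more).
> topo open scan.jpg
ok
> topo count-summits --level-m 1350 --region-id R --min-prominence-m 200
1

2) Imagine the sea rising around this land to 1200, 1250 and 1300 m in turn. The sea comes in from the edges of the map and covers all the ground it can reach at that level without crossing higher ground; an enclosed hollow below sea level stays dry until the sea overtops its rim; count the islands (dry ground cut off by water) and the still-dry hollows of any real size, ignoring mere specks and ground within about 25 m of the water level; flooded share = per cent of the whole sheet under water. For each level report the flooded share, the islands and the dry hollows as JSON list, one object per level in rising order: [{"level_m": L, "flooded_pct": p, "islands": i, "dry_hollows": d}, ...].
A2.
[{"level_m": 1200, "flooded_pct": 11, "islands": 0, "dry_hollows": 0}, {"level_m": 1250, "flooded_pct": 17, "islands": 0, "dry_hollows": 0}, {"level_m": 1300, "flooded_pct": 31, "islands": 0, "dry_hollows": 0}]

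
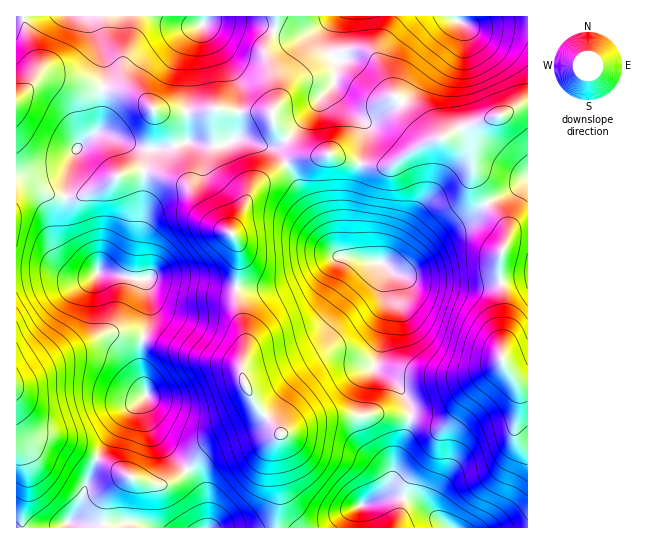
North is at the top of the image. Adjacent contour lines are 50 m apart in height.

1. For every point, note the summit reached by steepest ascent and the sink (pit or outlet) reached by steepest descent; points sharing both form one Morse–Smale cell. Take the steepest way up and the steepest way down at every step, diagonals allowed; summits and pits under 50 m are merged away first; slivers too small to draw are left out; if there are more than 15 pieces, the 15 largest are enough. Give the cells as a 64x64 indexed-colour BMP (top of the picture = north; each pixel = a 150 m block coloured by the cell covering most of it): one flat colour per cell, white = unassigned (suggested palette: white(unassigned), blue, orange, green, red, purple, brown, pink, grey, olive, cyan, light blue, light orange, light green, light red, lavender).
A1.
<image width="64" height="64" href="data:image/bmp;base64,Qk12CAAAAAAAAHYAAAAoAAAAQAAAAEAAAAABAAQAAAAAAAAIAAATCwAAEwsAABAAAAAAAAAA////ALR3HwAOf/8ALKAsACgn1gC9Z5QAS1aMAMJ34wB/f38AIr28AM++FwDox64AeLv/AIrfmACWmP8A1bDFAAAAAAAAAAAAAAAAAAAAAAALu7u7u7REREREREREREREAAAAAAAAAAAAAAAAAAAAAAu7u7u7tEREREREREREREQAAAAAAAAAAAAAAAAAAAAAC7u7u7u0RERERERERERERAAAAAAAAAAAAAAAAAAAAAALu7u7u7u0REREREREREREAAAAAAAAAAAAAAAAAAAAAAu7u7u7u7tEREREREREREQAAAAAAAAAAAAAAAAAAAAAC7u7u7u7u7RERERERERERAAAAAAAAAAAAAAAAAAAAAALu7u7u7u7tEREREREREREAAAAAAAAAAAAAAAAAAAAAAu7u7u7u7u0REREREREREQAAAAAAAAAAAAA7gAAAAAAu7u7u7u7u7tERERERERERAAAAAAMwAAAAA7u4AAAAAC7u7u7u7u7u0REREREREREAAAAzMzAAAAA7u7u4AAAALu7u7u7u7u7REREREREREQADMzMzMwAAADu7u7u4AAAC7u7u7u7u7u0RERERERERAzMzMzMzAAADu7u7u7u4AADO7u7u7u7u7REREREREREzMzMzMzMwAAO7u7u7u7u7jMzO7u7u7u7tEERRERERETMzMzMzMzMAO7u7u7u7u7jMzMzMzMzMzMxEREURERERMzMzMzMzMzA7u7u7u7u7jMzMzMzMzMzMzERERREREREzMzMzMzMzMzu7u7u7u7jMzMzMzMzMzMzMREREURERETMzMzMzMzMzO7u7u7u7uMzMzMzMzMzMzMRERERFERERMzMzMzMzMzM7u7u7u7uMzMzMzMzMzMzMRERERERRERB3czMzMzMzMzu7u7u7u4zMzMzMzMzMzEREREREREURBHd3MzMzMzMzO7u7u7u4DMzMzMzMzMzMREREREREREREd3d3MzMzMzM7u7uAAAAAzMzMzMzMzMxERERERERERER3d3d3MzMzMzu7gAAAAADMzMzMzMzMzERERERERERERHd3d3d3czMzOAAAAAAAAMzMzMzMzMzMxEREREREREREd3d3d3d3d3dAAAAAAAAAzMzMzMzMzMzERERERERERER3d3d3d3d3d0AAAAAAAAzMzMzMzMzMzMRERERERERERHd3d3d3d3d3dAAAAAAADMzMzMzMzMzMxEREREREREREd3d3d3d3d3d0AAAAAAAMzMzMzMzMzMzERERERERERER3d3d3d3d3d3QAAAAAAAzMzMzMzMzMzMRERERERERERHd3d3d3d3d3QAAAAAAADMzMzMzMzMzMxEREREREREREd3d3d3d3d3dAAAAAP//iIiDMzMzMzMzERERERERERER3d3dqqrd2Zn///////+IiIiIMzMzMzMRERERERERERGqqqqqqpmZn////////4iIiIiIMzMzMyIhEREREREREaqqqqqpmZmf////////iIiIiIiDMzIiIiIRERERERERqqqqqpmZmZ////////+IiIiIiIgiIiIiIiERERERERGqqqqpmZmZn////////4iIiIiIgiIiIiIiIhEREREREaqqqpmZmZmf///////4iIiIiIiCIiIiIiIiIRERERERqqqqmZmZmZn//////4iIiIiIiCIiIiIiIiIiIRERERGqqqqZmZmZmf////+IiIiIiIiIIiIiIiIiIiIiEREREaqqqpmZmZmZ////+IiIiIiIiIIiIiIiIiIiIiIiERERqqqqmZmZmZn////4iIiIiIiIIiIiIiIiIiIiIiIhERGqqqqZmZmZmf///4iIiIiIiIgiIiIiIiIiIiIiIiIhEaqqqpmZmZmZ////iIiIiIiIgiIiIiIiIiIiIiIiIiIRqqqqmZmZmZn///iIiIiIiIiCIiIiIiIiIiIiIiIiIiKqqqqZmZmZmf//+IiIiIiIiCIiIiIiIiIiIiIiIiIiIqqqqqmZmZmZ///4iIiIiIiIIiIiIiVVUiIiIiIiIiIiqqqqqZmZmZn//4iIiIiIiIIiIiJVVVVVIiIiIiIiIiKqqqqqmZmZmZmfiIiIiIiIIiVVVVVVVVVVIiIiIiIiIqqqqqqpmZmZmZkAAAAIgAAAVVVVVVVVVVVVIiIiIiIiqqqqqqqZmZmZkAAAAAAAAAZlVVVVVVVVVVVVUiIiIiKqqqqqqqmZmZmQAAAAAAAAZmZVVVVVVVVVVVVVUiIiIqqqqqqqqZmZmQAAAAAAAABmZlVVVVZlVVVVVVVVVSIiqqqqqqqpmZmXd3d3d3d3d2ZmZVVWZmZlVVVVVVVVVSKqqqqqqqmZmXd3d3d3d3d3ZmZmVVZmZmZlVVVVVVVVVQqqqqqqqZl3d3d3d3d3d3dmZmZlZmZmZmVVVVVVVVVVAKqqqqAHd3d3d3d3d3d3d2ZmZmZmZmZmZlVVVVVVVVUAAAAAAAd3d3d3d3d3d3d3ZmZmZmZmZmZmZVVVVVVVVQAAAAAAB3d3d3d3d3d3d3dmZmZmZmZmZmZlVVVVVVVVAAAAAAAHd3d3d3d3d3d3dmZmZmZmZmZmZmZVVVVVVVUAAAAAAAd3d3d3d3d3d3d2ZmZmZmZmZmZmZmVVVVVVVQAAAAAAd3d3d3d3d3d3d3ZmZmZmZmZmZmZmZlVVVVVVAAAAAAB3d3d3d3d3d3d3d2ZmZmZmZmZmZmZmVVVVVVUAAAAAAHd3d3d3d3d3d3d3ZmZmZmZmZmZmZmZlVVVVVQAAAAAHd3d3d3d3d3d3d3dmZmZmZmZmZmZmZmZmZmZm"/>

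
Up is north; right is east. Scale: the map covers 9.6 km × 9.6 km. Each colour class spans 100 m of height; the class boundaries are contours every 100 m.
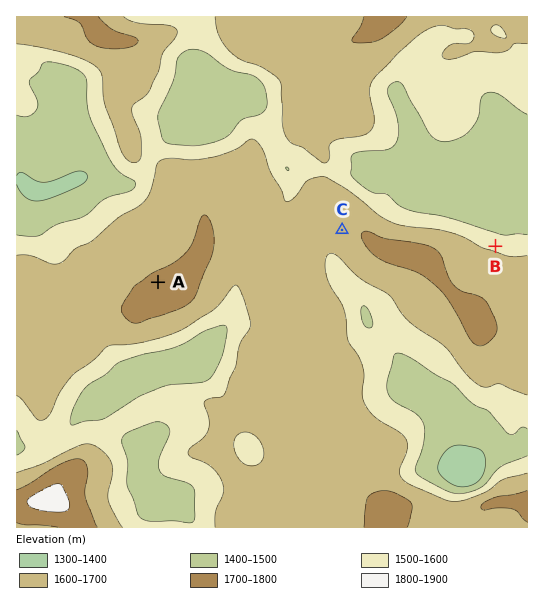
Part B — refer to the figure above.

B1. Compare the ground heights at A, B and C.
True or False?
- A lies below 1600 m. False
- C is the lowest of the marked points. False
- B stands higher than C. False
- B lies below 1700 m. True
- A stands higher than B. True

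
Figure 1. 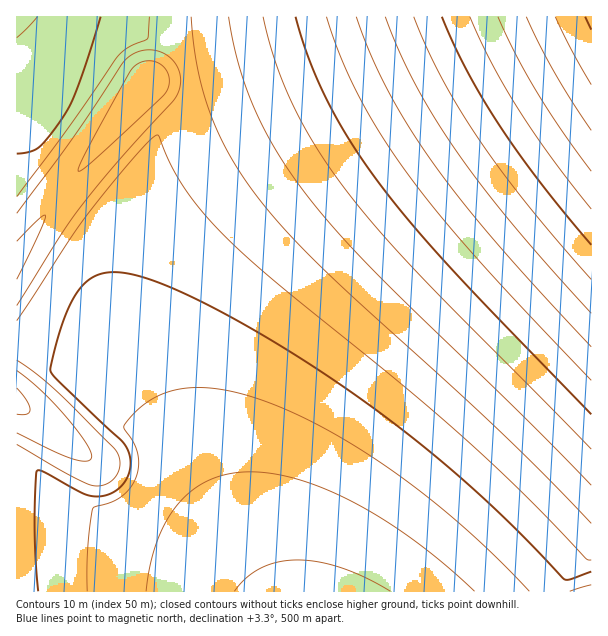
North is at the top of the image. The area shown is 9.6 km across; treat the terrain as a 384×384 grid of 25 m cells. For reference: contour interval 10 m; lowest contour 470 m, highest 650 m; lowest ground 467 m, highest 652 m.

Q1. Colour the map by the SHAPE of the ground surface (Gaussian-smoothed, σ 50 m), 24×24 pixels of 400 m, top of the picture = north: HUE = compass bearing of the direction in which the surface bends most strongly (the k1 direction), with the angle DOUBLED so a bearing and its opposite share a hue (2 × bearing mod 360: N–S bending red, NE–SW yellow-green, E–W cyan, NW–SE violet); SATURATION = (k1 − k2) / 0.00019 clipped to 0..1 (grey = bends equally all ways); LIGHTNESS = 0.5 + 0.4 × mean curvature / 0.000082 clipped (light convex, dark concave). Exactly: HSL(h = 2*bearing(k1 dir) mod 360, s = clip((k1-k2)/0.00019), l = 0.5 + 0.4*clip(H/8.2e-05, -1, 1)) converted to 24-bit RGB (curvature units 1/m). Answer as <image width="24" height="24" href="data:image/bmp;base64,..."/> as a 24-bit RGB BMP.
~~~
<image width="24" height="24" href="data:image/bmp;base64,Qk32BgAAAAAAADYAAAAoAAAAGAAAABgAAAABABgAAAAAAMAGAAATCwAAEwsAAAAAAAAAAAAAf3x+f3x+f3t+f3t+f3t+f3t+f3p+f3p+fnp+fnp9fnp9fnl9fnl9fnl9fnl9fnl9fnl9fnp9fnp9fnp9fnp9f3p94pjG3Vepf3x+f3x+f3t+f3t+f3t+f3p+f3p+f3p+f3p+f3p+f3p+fnl+fnl+fnl+fnl+fnl+fnp9fnp9fnp9fnp9fnp9fnt9f3t904y4f3x/f3x/f3t/f3t/f3t/f3p+f3p+f3p+f3p+f3p+f3p+f3l+f3l+f3l+f3l+fnp+fnp+fnp+fnp+fnp+fnp+f3t9f3t9f3t9gHx/gHp+ZxkXYVoAF2YRf3l/f3p/f3p/f3p/f3p/f3p/f3l/f3l+f3l+f3p+f3p+f3p+f3p+f3p+f3p+f3t+f3t+f3t+f3x+gG52MgEO5R5D4+jneOjGG1NsgHp/f3p/f3p/f3p/f3p/f3p/f3p/f3p/f3p/f3p/f3p/f3p/f3p+f3t+f3t+f3t+f3x+f3x+MwAPbuLFreze2fDs5eHqEwFQgHqAgHqAgHqAgHp/gHp/f3p/f3p/f3p/f3p/f3p/f3p/f3p/f3p/f3t/f3t/f3t/f3x+f3x+lOfVqu3bqezbj+bUbgA0f0p/gHqAgHqAgHqAgHqAgHqAgHqAgHqAgHqAf3p/f3p/f3p/f3p/f3t/f3t/f3t/f3x/f3x/f31/qe3jrezeX+LEMwAPfVNggHqAgHqAgHqAgHqAgHqAgHqAgHqAgHqAgHqAgHqAf3qAf3qAf3uAf3t/f3t/f3t/f3x/f3x/f31/tOzp0xNMMQIPgXF6gHqBgHqBgHqBgHqBgHqBgHqAgHqAgHqAgHqAgHqAgHqAgHqAgHqAf3uAf3uAf3uAf3yAgHyAgH2AgH1/TwAAXxgkgXmBgXqBgXqBgXqBgHqBgHqBgHqBgHqBgHqBgHqBgHqAgHqAgHqAgHqAgHuAgHuAgHuAgHyAgHyAgHyAgH2AgH2AUXxogXqCgXqCgXqBgXqBgXqBgXqBgXqBgHqBgHqBgHqBgHqBgHqBgHqBgHqBgHuAgHuAgHuAgHuAgHyAgHyAgH2AgH2AgH6AADMod3aBgXqCgXqCgXqCgXqCgXqCgXqBgXqBgXqBgHqBgHqBgHqBgHqBgHqBgHuBgHuBgHuBgHyAgHyAgHyAgH2AgH2AgH6A40V7CEE7gXqCgXqCgXqCgXqCgXqCgXqCgXqCgXqCgXqBgXqBgHqBgHqBgHuBgHuBgHuBgHuBgHyBgHyBgH2BgH2BgH6BgH6A7qu3AIR8QXh4gXqCgXqCgXqCgXqCgXqCgXqCgXqCgXqCgXqCgXqCgHuBgHuBgHuBgHuBgHyBgHyBgH2BgH2BgH2BgH6BgH+B7qq06p2pADMud3WCgXqCgXqCgXqCgXqCgXqCgXqCgXqCgXqCgXqCgXuCgHuCgHuBgHyBgHyBgHyBgH2BgH2BgH6BgH6BgH+B7qu17qi05TtvBzsygXqDgXqDgXqDgXqCgXqCgXqCgXqCgXqCgXuCgXuCgXuCgHuCgHyCgHyCgH2BgH2BgH6BgH6BgH+BgH+B5HuT7qu67qi6BJ+LK21kgXqDgXqDgXqDgXqDgXqCgXqCgXqCgXuCgXuCgXuCgXyCgXyCgHyCgH2CgH2CgH6CgH6CgH+BgH+BADMr7KW376m77aa5ADkvYH6AgnqDgnqDgXqDgXqDgXqDgXuDgXuCgXuCgXyCgXyCgXyCgX2CgH2CgH6CgH6CgH+CgH+CgICCNHNrAo967qm776m854iiADMpfXeDgnqDgnqDgnqDgXuDgXuDgXuDgXuDgXyCgXyCgX2CgX2CgX2CgH6CgH6CgH+CgH+CgICCgnqDC0Y85iiP76q876q85iqKC0U7gnqDgnqDgnqDgnuDgXuDgXuDgXyDgXyDgXyDgX2CgX2CgX6CgX6CgH+CgH+CgICCgICCgnmEfXeDADMq54ei76q87rXEAJu7VWWCgnqDgnuDgnuDgnuDgXyDgXyDgXyDgX2DgX2DgX6DgX6DgX+CgX+CgICCgICCgYGDgnmEgnmEYH2BADkv7cXQ6eLlpXrsQTB6gnqDgnuDgnuDgnuDgnyDgXyDgX2DgX2DgX2DgX6DgX6DgX+DgX+DgYCDgICDgYGDgnmEgnmEgnqEL3JlAK0L7r9aXQAtgXOEgnuDgnuDgnuDgnyDgnyDgnyDgX2DgX2DgX6DgX6DgX+DgX+DgYCDgYCDgYGDgYKDgnmEgnmEgnqEgnqEdoJkfW5Ag3V+gnuEgnuDgnuDgnuDgnyDgnyDgn2DgX2DgX6DgX6DgX+DgX+DgYCDgYCDgYCDgYGDgYKD"/>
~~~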